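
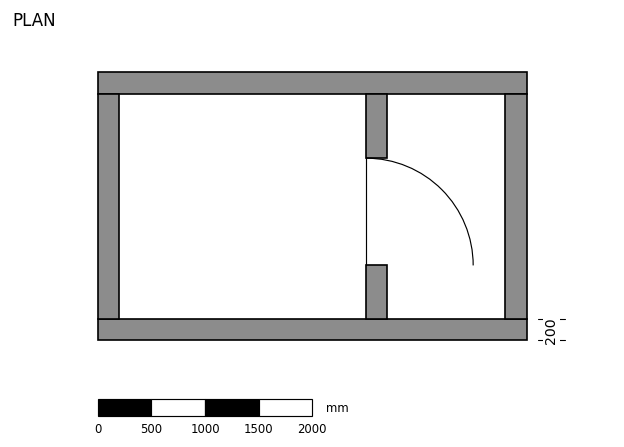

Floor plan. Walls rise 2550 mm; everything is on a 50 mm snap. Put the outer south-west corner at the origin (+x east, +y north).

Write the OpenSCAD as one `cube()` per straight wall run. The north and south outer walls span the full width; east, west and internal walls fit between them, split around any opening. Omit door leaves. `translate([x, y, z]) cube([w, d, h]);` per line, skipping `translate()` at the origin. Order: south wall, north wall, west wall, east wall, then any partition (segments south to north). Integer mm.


cube([4000, 200, 2550]);
translate([0, 2300, 0]) cube([4000, 200, 2550]);
translate([0, 200, 0]) cube([200, 2100, 2550]);
translate([3800, 200, 0]) cube([200, 2100, 2550]);
translate([2500, 200, 0]) cube([200, 500, 2550]);
translate([2500, 1700, 0]) cube([200, 600, 2550]);


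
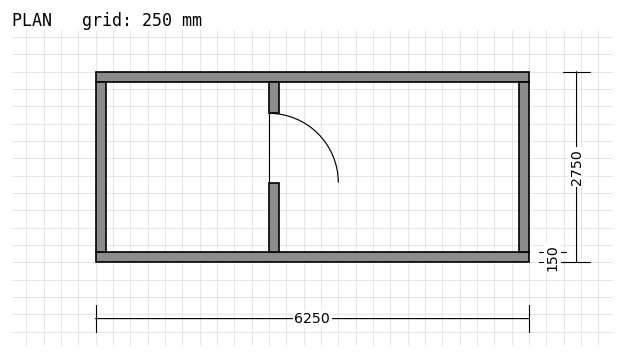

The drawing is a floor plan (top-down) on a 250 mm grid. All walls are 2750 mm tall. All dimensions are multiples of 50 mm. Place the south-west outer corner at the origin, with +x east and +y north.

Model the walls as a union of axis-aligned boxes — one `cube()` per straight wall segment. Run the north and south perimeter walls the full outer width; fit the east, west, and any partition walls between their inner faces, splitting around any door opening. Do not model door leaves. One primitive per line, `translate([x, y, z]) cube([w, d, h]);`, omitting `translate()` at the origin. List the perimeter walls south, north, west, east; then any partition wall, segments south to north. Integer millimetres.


cube([6250, 150, 2750]);
translate([0, 2600, 0]) cube([6250, 150, 2750]);
translate([0, 150, 0]) cube([150, 2450, 2750]);
translate([6100, 150, 0]) cube([150, 2450, 2750]);
translate([2500, 150, 0]) cube([150, 1000, 2750]);
translate([2500, 2150, 0]) cube([150, 450, 2750]);


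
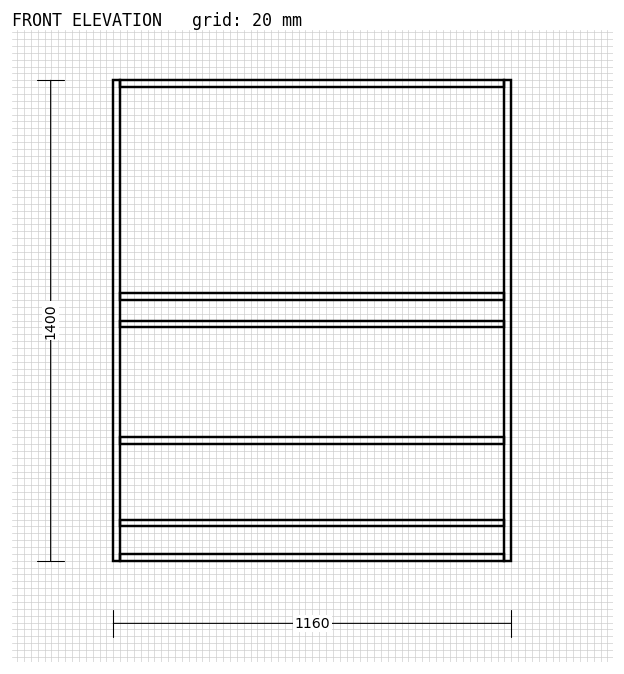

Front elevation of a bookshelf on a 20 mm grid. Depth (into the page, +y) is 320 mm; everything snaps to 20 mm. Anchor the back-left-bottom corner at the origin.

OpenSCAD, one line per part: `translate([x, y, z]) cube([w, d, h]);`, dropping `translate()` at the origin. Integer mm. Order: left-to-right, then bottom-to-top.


cube([20, 320, 1400]);
translate([20, 0, 0]) cube([1120, 320, 20]);
translate([20, 0, 100]) cube([1120, 320, 20]);
translate([20, 0, 340]) cube([1120, 320, 20]);
translate([20, 0, 680]) cube([1120, 320, 20]);
translate([20, 0, 760]) cube([1120, 320, 20]);
translate([20, 0, 1380]) cube([1120, 320, 20]);
translate([1140, 0, 0]) cube([20, 320, 1400]);


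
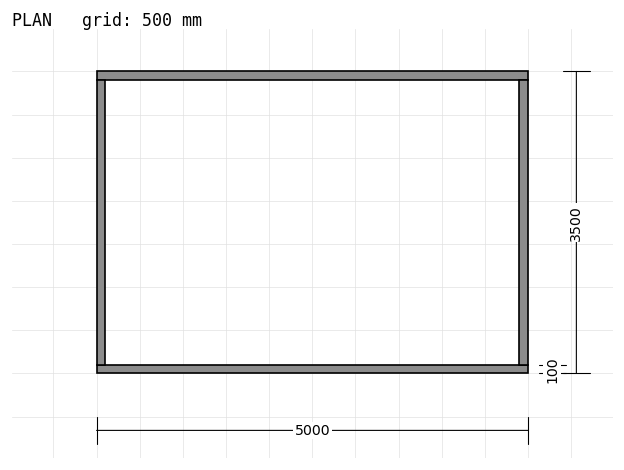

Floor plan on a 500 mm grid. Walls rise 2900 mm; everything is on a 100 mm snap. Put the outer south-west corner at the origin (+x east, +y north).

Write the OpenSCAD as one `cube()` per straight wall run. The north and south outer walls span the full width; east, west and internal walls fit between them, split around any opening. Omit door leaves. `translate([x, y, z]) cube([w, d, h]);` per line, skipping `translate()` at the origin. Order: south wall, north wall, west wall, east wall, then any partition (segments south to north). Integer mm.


cube([5000, 100, 2900]);
translate([0, 3400, 0]) cube([5000, 100, 2900]);
translate([0, 100, 0]) cube([100, 3300, 2900]);
translate([4900, 100, 0]) cube([100, 3300, 2900]);


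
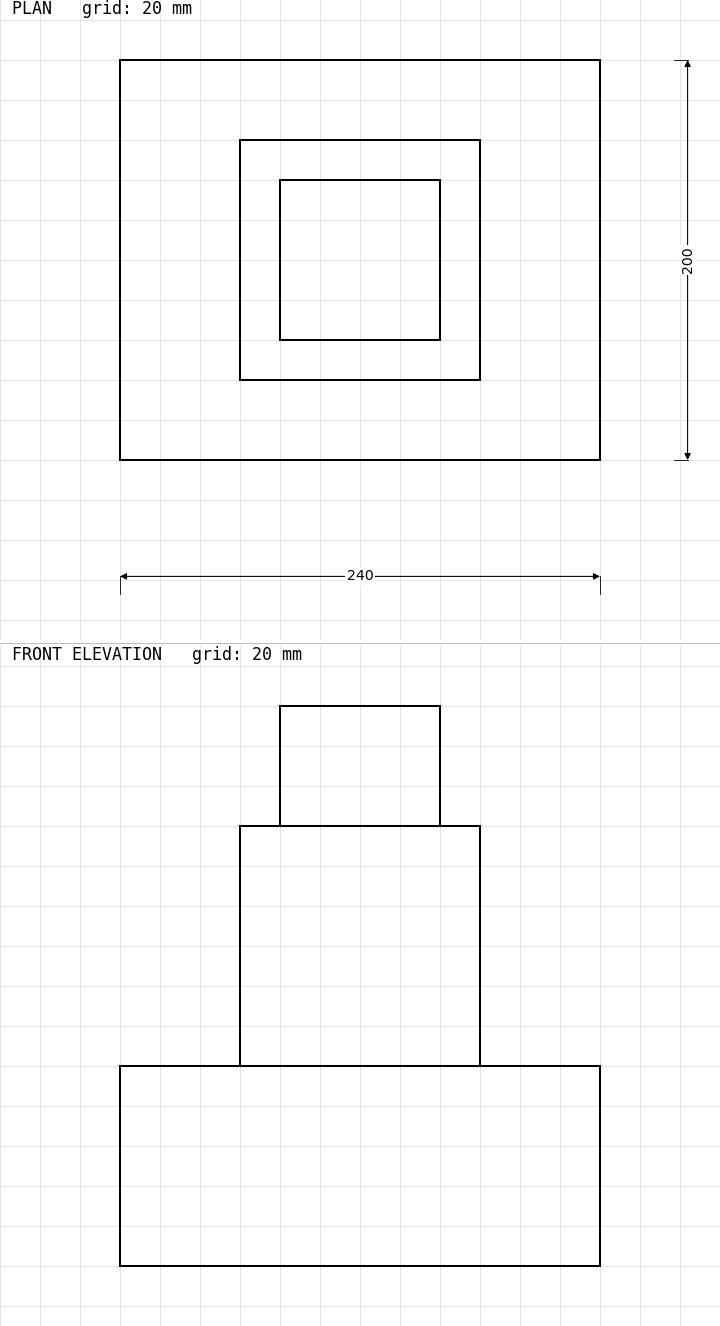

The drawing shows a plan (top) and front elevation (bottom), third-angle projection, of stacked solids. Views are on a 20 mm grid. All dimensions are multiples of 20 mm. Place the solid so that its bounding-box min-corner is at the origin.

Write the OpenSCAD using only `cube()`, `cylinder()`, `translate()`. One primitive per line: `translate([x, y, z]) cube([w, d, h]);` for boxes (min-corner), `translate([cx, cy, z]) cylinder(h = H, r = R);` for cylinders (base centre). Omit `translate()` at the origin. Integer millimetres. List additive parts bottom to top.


cube([240, 200, 100]);
translate([60, 40, 100]) cube([120, 120, 120]);
translate([80, 60, 220]) cube([80, 80, 60]);


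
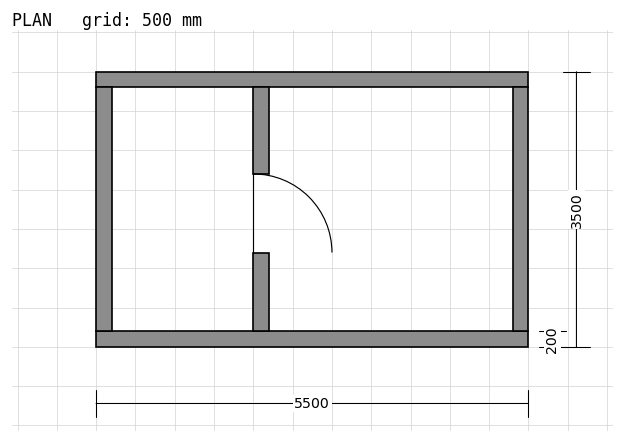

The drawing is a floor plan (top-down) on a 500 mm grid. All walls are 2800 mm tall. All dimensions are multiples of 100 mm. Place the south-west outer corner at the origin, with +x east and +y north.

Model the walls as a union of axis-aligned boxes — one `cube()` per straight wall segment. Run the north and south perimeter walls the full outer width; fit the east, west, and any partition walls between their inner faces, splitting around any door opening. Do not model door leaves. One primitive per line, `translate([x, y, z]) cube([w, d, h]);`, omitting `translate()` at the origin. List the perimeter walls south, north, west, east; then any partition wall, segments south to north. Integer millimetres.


cube([5500, 200, 2800]);
translate([0, 3300, 0]) cube([5500, 200, 2800]);
translate([0, 200, 0]) cube([200, 3100, 2800]);
translate([5300, 200, 0]) cube([200, 3100, 2800]);
translate([2000, 200, 0]) cube([200, 1000, 2800]);
translate([2000, 2200, 0]) cube([200, 1100, 2800]);


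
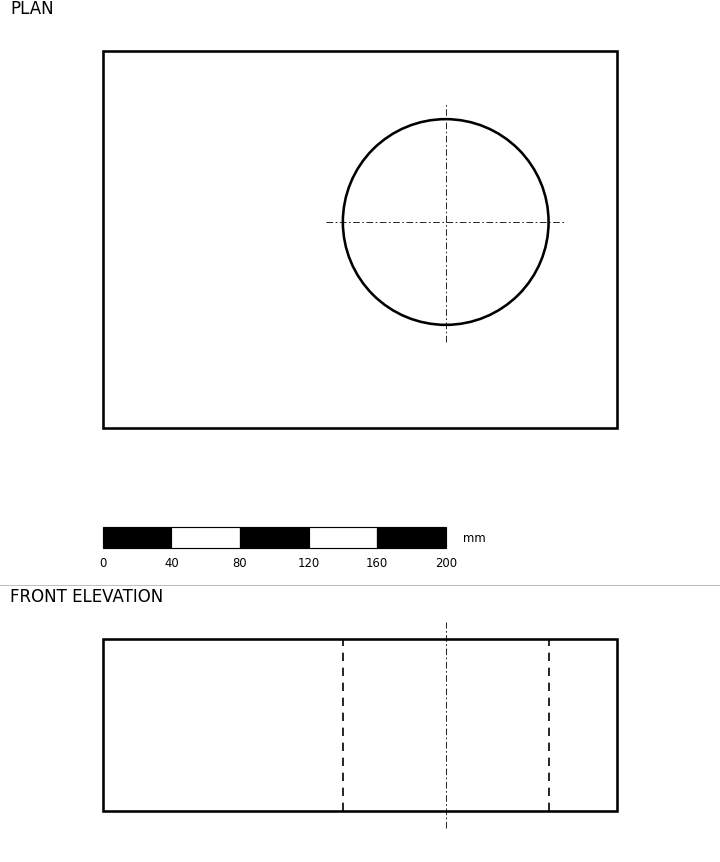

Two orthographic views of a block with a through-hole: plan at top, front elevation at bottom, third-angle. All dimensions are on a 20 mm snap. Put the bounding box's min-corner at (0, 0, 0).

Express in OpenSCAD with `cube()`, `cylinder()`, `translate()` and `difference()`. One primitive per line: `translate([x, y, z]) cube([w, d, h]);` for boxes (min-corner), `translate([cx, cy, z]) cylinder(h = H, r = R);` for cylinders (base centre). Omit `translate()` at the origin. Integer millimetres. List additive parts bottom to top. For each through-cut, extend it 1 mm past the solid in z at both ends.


difference() {
  cube([300, 220, 100]);
  translate([200, 120, -1]) cylinder(h = 102, r = 60);
}


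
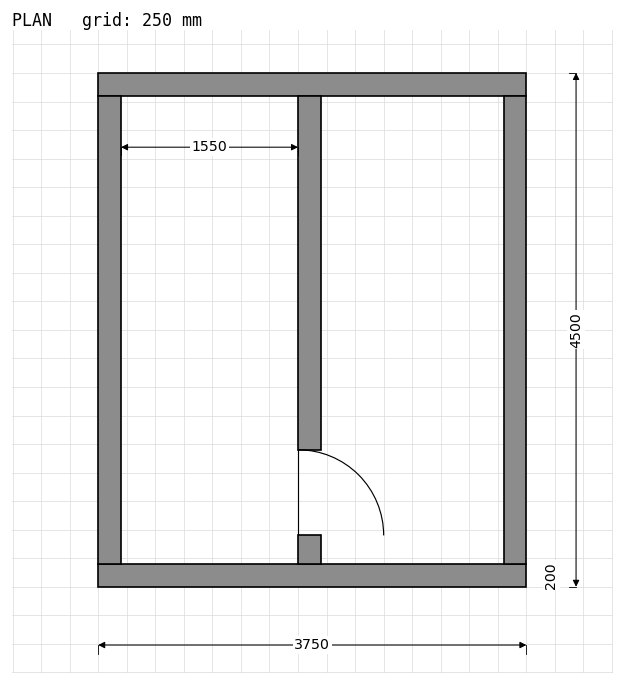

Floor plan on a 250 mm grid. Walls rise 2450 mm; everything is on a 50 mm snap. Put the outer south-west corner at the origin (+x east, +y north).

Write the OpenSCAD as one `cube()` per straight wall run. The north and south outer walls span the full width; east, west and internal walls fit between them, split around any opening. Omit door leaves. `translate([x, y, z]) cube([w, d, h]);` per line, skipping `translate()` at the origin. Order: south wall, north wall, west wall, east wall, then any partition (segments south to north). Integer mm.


cube([3750, 200, 2450]);
translate([0, 4300, 0]) cube([3750, 200, 2450]);
translate([0, 200, 0]) cube([200, 4100, 2450]);
translate([3550, 200, 0]) cube([200, 4100, 2450]);
translate([1750, 200, 0]) cube([200, 250, 2450]);
translate([1750, 1200, 0]) cube([200, 3100, 2450]);


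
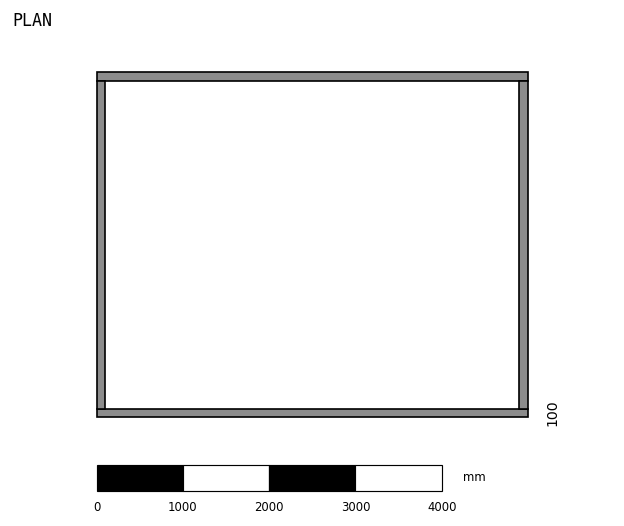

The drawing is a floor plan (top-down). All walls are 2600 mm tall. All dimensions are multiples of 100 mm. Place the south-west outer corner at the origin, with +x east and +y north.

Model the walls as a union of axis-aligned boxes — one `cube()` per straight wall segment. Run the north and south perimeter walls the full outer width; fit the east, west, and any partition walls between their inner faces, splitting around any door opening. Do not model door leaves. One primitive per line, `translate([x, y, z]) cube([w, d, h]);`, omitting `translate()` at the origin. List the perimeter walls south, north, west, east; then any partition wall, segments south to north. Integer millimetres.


cube([5000, 100, 2600]);
translate([0, 3900, 0]) cube([5000, 100, 2600]);
translate([0, 100, 0]) cube([100, 3800, 2600]);
translate([4900, 100, 0]) cube([100, 3800, 2600]);


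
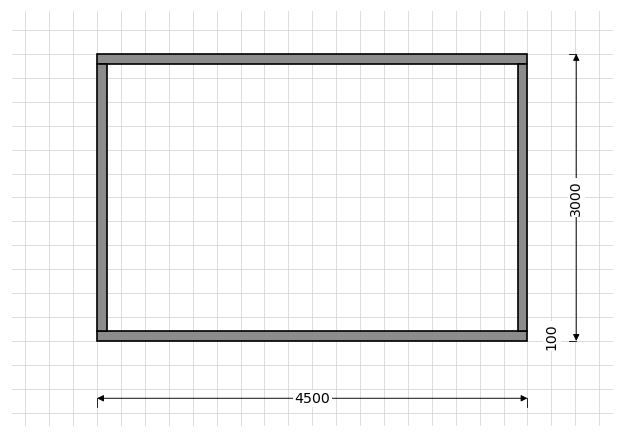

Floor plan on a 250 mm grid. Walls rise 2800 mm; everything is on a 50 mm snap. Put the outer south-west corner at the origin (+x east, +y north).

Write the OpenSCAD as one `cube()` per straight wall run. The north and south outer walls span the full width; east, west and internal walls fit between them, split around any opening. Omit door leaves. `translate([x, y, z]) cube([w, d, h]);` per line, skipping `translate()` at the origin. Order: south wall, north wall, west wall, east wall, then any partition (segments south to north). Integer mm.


cube([4500, 100, 2800]);
translate([0, 2900, 0]) cube([4500, 100, 2800]);
translate([0, 100, 0]) cube([100, 2800, 2800]);
translate([4400, 100, 0]) cube([100, 2800, 2800]);


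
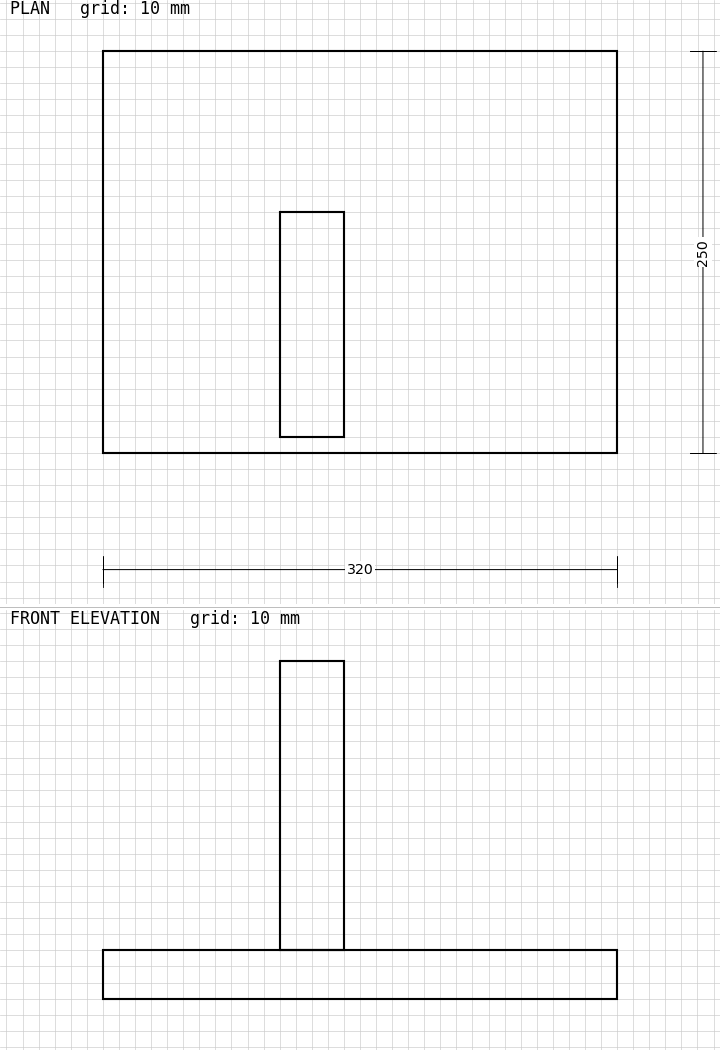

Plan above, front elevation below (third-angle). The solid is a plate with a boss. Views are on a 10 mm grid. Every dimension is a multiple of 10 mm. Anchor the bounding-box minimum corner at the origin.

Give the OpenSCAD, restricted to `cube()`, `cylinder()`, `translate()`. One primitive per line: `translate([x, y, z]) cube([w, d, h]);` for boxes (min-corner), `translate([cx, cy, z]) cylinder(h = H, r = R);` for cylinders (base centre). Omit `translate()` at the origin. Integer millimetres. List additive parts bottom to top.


cube([320, 250, 30]);
translate([110, 10, 30]) cube([40, 140, 180]);


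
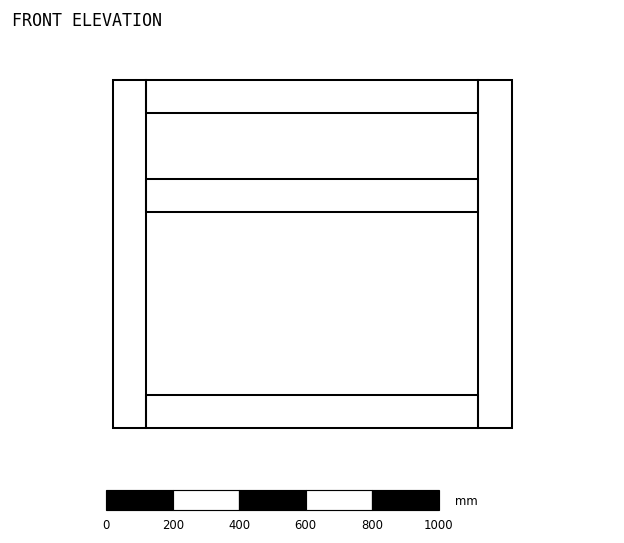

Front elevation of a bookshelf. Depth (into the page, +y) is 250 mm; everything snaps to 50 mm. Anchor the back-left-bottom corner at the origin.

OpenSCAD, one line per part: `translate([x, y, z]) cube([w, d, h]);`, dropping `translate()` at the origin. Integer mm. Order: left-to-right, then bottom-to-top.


cube([100, 250, 1050]);
translate([100, 0, 0]) cube([1000, 250, 100]);
translate([100, 0, 650]) cube([1000, 250, 100]);
translate([100, 0, 950]) cube([1000, 250, 100]);
translate([1100, 0, 0]) cube([100, 250, 1050]);


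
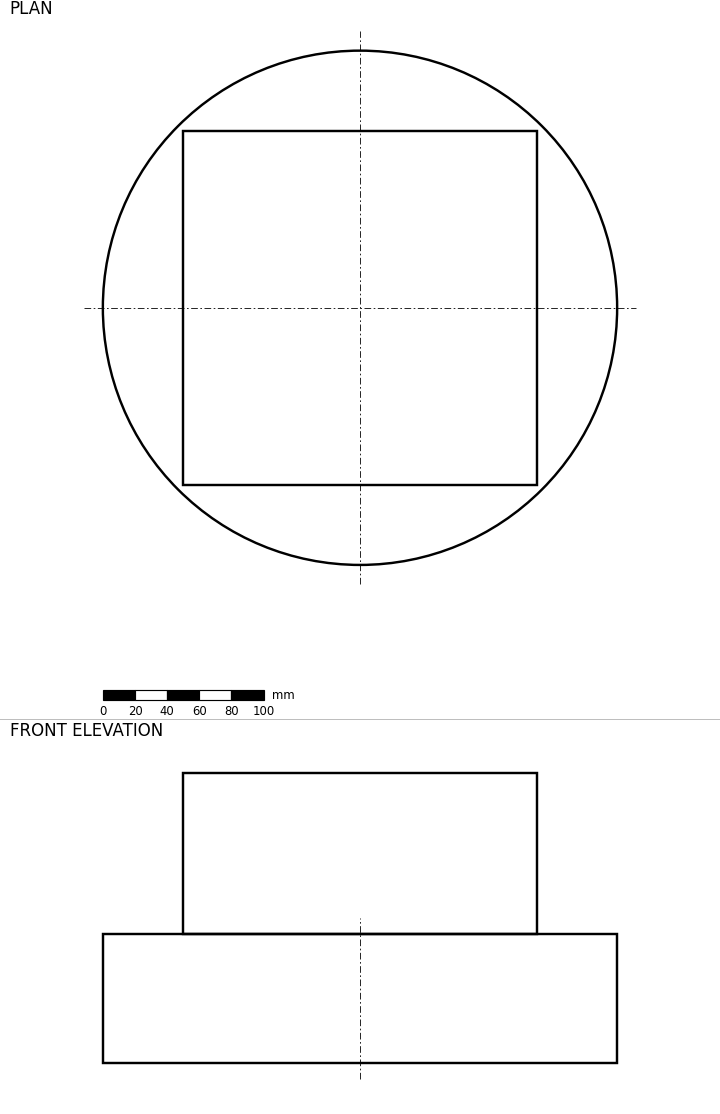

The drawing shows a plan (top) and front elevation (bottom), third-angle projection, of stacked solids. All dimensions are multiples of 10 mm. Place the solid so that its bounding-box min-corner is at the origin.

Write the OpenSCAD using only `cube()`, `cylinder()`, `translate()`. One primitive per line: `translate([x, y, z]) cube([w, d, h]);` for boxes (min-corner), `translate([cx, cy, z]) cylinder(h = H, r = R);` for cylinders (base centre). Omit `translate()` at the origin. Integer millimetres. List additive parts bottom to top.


translate([160, 160, 0]) cylinder(h = 80, r = 160);
translate([50, 50, 80]) cube([220, 220, 100]);


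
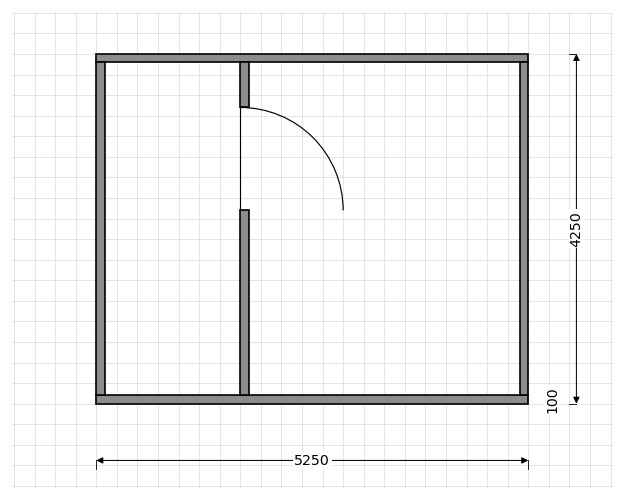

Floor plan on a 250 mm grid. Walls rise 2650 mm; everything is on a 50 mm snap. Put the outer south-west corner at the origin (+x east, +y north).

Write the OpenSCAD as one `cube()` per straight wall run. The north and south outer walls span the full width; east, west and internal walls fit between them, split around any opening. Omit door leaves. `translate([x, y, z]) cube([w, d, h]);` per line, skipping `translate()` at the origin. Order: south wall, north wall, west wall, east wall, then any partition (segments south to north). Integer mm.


cube([5250, 100, 2650]);
translate([0, 4150, 0]) cube([5250, 100, 2650]);
translate([0, 100, 0]) cube([100, 4050, 2650]);
translate([5150, 100, 0]) cube([100, 4050, 2650]);
translate([1750, 100, 0]) cube([100, 2250, 2650]);
translate([1750, 3600, 0]) cube([100, 550, 2650]);


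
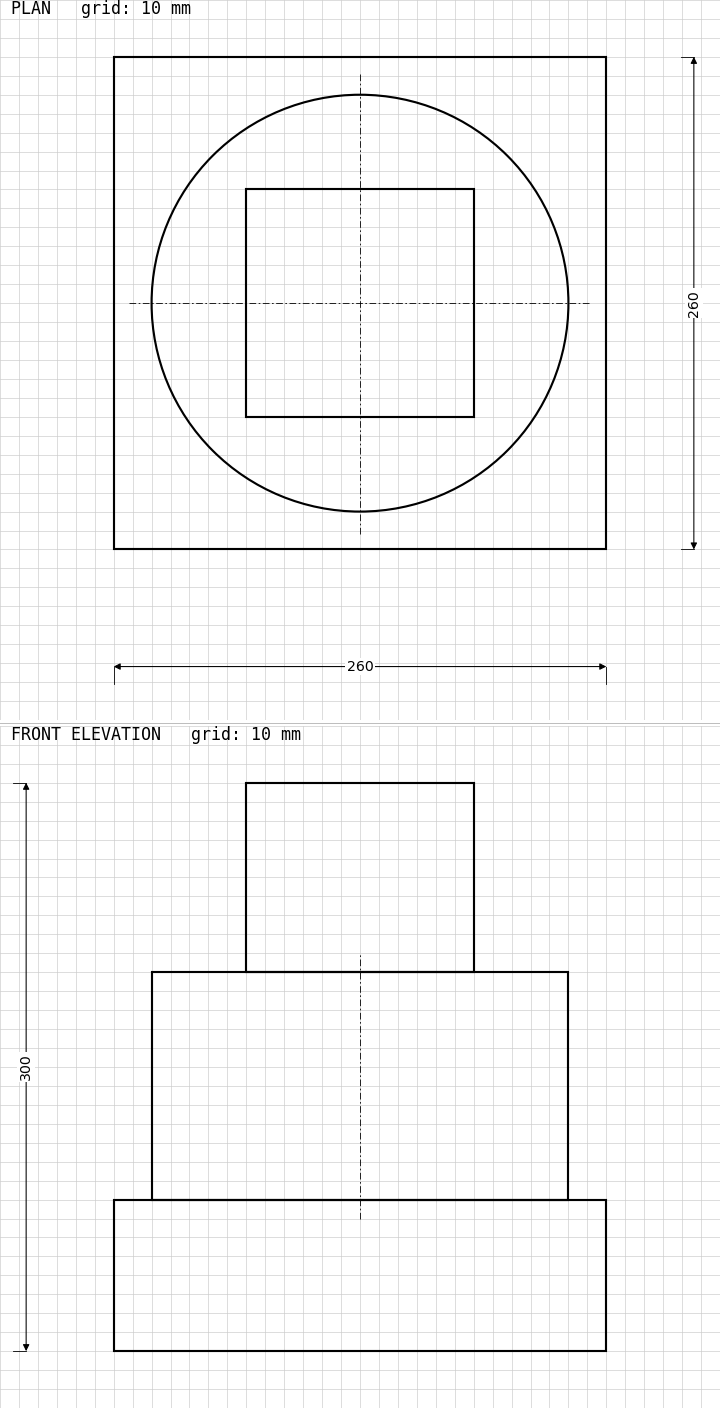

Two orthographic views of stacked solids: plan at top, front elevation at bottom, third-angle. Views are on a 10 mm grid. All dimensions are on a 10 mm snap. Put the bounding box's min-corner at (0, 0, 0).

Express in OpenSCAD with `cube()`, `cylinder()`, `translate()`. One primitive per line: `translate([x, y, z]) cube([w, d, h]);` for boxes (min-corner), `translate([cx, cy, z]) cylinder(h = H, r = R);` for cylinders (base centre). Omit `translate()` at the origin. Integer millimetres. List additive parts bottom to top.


cube([260, 260, 80]);
translate([130, 130, 80]) cylinder(h = 120, r = 110);
translate([70, 70, 200]) cube([120, 120, 100]);


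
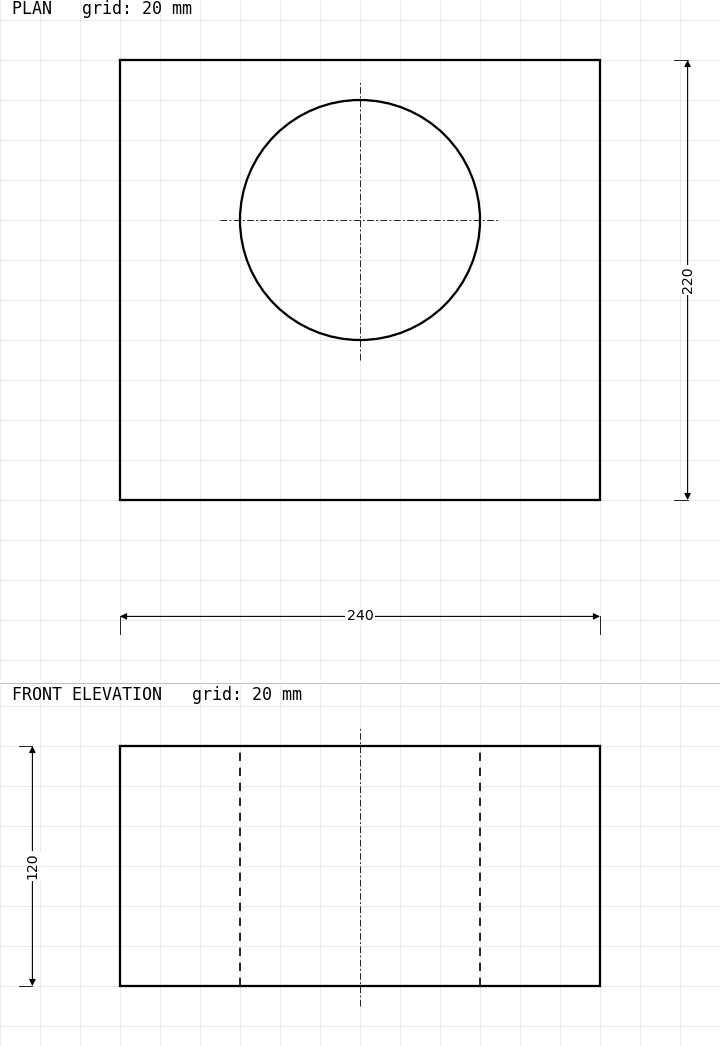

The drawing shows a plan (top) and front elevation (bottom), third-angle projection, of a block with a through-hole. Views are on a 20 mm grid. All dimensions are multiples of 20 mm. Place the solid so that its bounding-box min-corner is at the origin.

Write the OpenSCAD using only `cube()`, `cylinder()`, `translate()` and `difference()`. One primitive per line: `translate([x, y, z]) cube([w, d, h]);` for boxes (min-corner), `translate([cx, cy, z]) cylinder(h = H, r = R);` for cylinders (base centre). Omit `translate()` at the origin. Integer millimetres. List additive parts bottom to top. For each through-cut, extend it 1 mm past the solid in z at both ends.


difference() {
  cube([240, 220, 120]);
  translate([120, 140, -1]) cylinder(h = 122, r = 60);
}


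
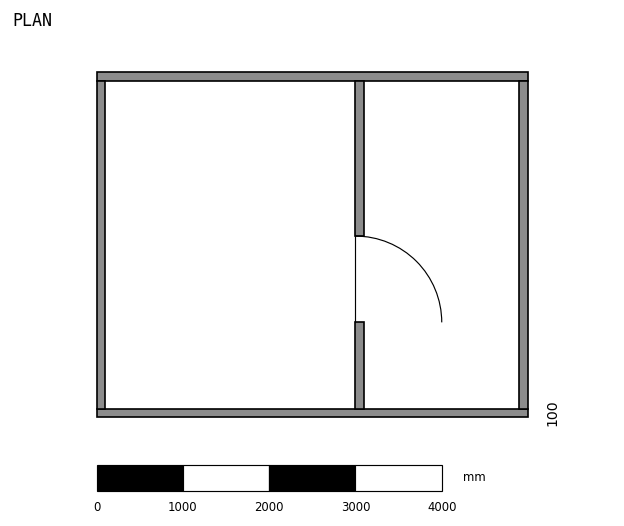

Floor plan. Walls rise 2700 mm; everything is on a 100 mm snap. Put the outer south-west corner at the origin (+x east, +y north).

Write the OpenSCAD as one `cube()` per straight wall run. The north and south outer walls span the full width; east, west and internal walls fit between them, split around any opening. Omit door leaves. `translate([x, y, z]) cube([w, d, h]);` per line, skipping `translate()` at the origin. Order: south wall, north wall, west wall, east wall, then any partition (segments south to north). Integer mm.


cube([5000, 100, 2700]);
translate([0, 3900, 0]) cube([5000, 100, 2700]);
translate([0, 100, 0]) cube([100, 3800, 2700]);
translate([4900, 100, 0]) cube([100, 3800, 2700]);
translate([3000, 100, 0]) cube([100, 1000, 2700]);
translate([3000, 2100, 0]) cube([100, 1800, 2700]);


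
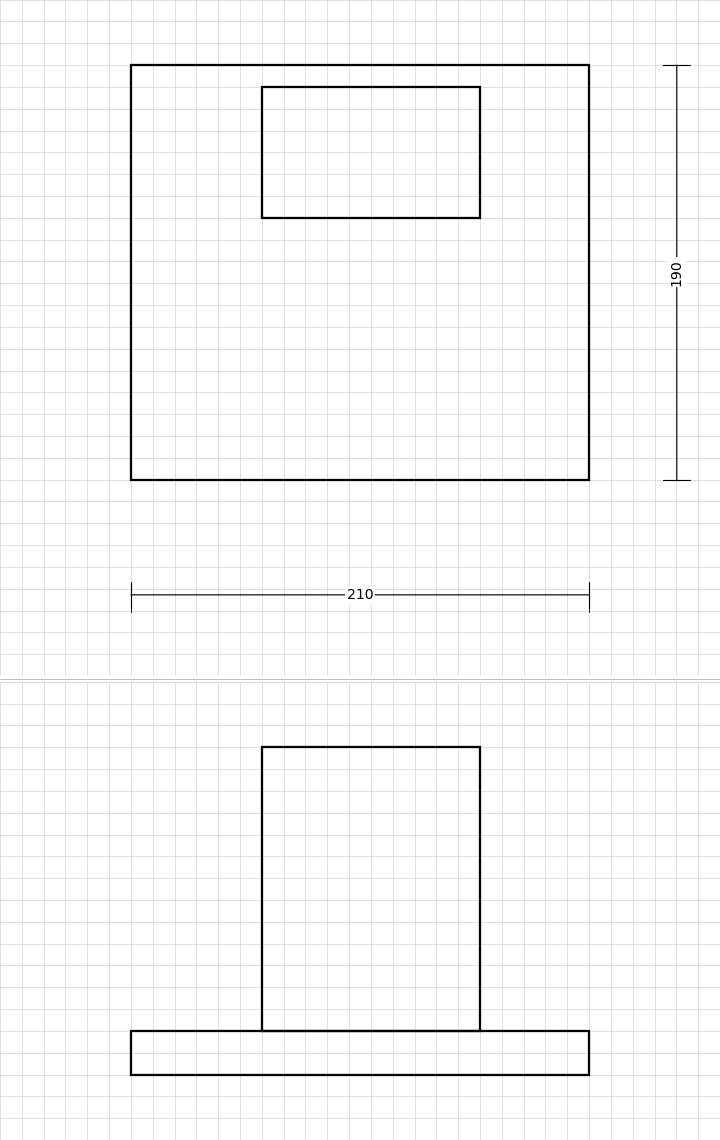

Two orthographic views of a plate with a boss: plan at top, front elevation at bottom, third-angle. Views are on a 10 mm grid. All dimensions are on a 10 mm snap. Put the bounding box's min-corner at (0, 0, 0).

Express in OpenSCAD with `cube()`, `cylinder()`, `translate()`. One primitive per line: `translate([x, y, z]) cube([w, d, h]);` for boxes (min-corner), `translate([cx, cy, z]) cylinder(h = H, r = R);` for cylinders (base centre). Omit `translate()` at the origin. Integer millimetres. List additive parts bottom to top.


cube([210, 190, 20]);
translate([60, 120, 20]) cube([100, 60, 130]);


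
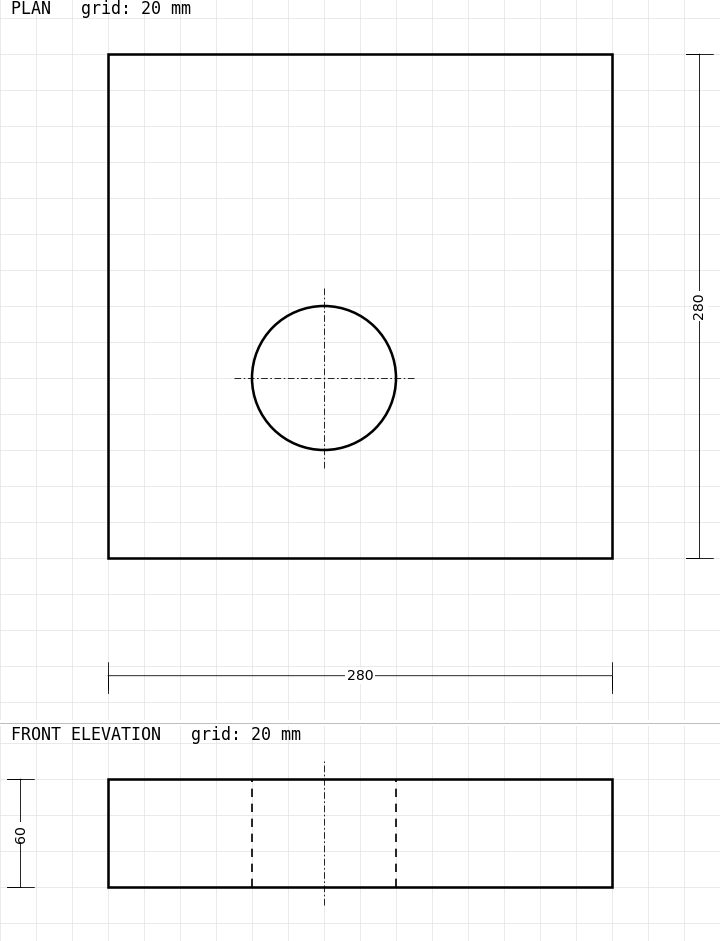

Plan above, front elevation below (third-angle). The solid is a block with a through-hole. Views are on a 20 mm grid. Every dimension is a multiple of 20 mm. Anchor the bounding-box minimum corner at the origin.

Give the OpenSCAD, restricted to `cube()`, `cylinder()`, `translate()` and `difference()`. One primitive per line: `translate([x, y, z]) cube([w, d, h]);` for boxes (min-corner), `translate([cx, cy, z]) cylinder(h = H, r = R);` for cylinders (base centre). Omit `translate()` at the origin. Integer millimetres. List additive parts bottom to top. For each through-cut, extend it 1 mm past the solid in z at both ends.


difference() {
  cube([280, 280, 60]);
  translate([120, 100, -1]) cylinder(h = 62, r = 40);
}


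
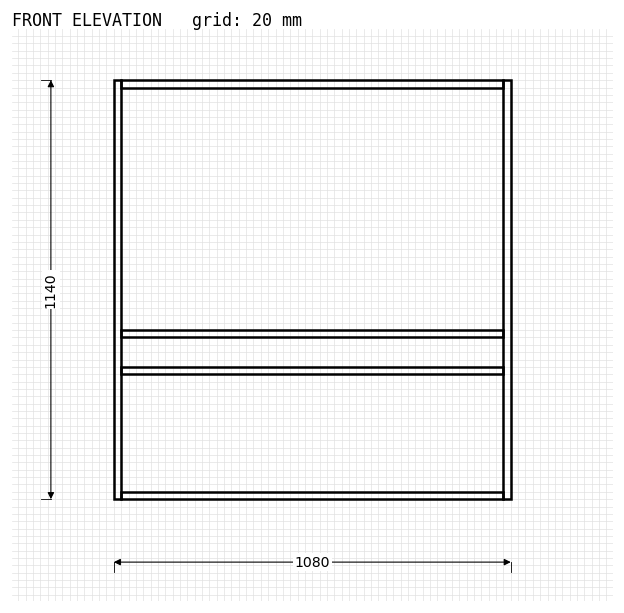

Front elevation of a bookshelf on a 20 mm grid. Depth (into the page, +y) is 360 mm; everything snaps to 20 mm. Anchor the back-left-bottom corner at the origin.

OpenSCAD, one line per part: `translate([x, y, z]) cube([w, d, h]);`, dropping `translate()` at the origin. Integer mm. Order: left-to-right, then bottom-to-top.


cube([20, 360, 1140]);
translate([20, 0, 0]) cube([1040, 360, 20]);
translate([20, 0, 340]) cube([1040, 360, 20]);
translate([20, 0, 440]) cube([1040, 360, 20]);
translate([20, 0, 1120]) cube([1040, 360, 20]);
translate([1060, 0, 0]) cube([20, 360, 1140]);


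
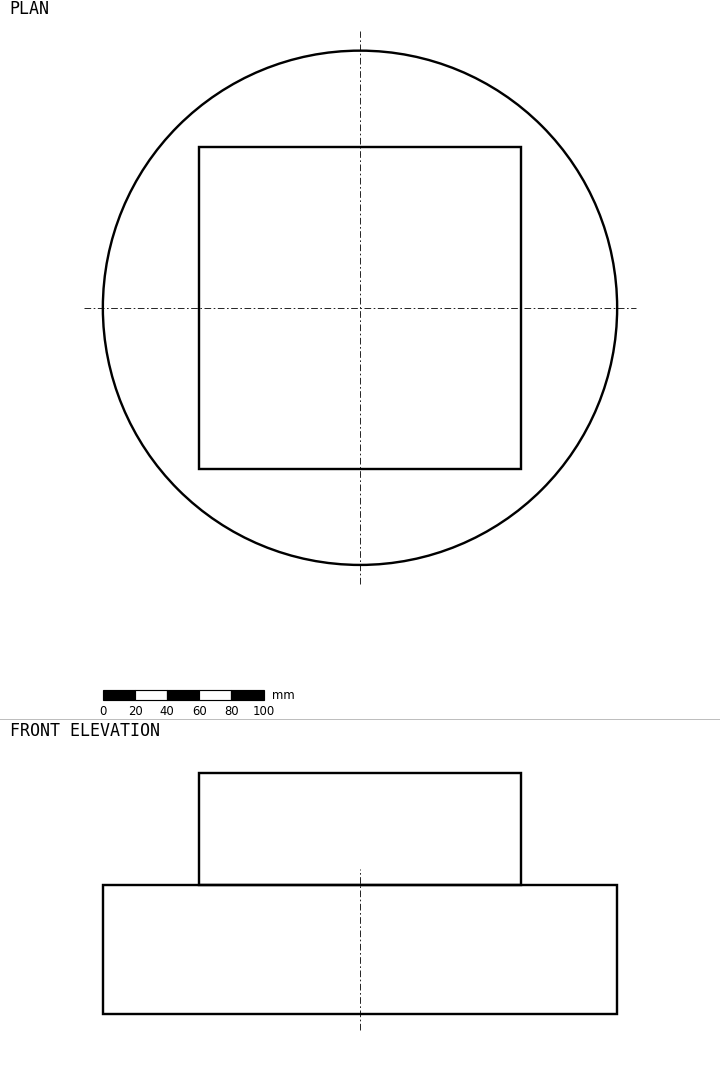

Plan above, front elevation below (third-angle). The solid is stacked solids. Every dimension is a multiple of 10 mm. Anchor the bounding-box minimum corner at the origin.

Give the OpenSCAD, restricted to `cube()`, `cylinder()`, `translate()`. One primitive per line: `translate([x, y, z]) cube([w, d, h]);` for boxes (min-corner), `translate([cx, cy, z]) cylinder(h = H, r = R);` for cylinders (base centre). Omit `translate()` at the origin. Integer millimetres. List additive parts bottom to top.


translate([160, 160, 0]) cylinder(h = 80, r = 160);
translate([60, 60, 80]) cube([200, 200, 70]);


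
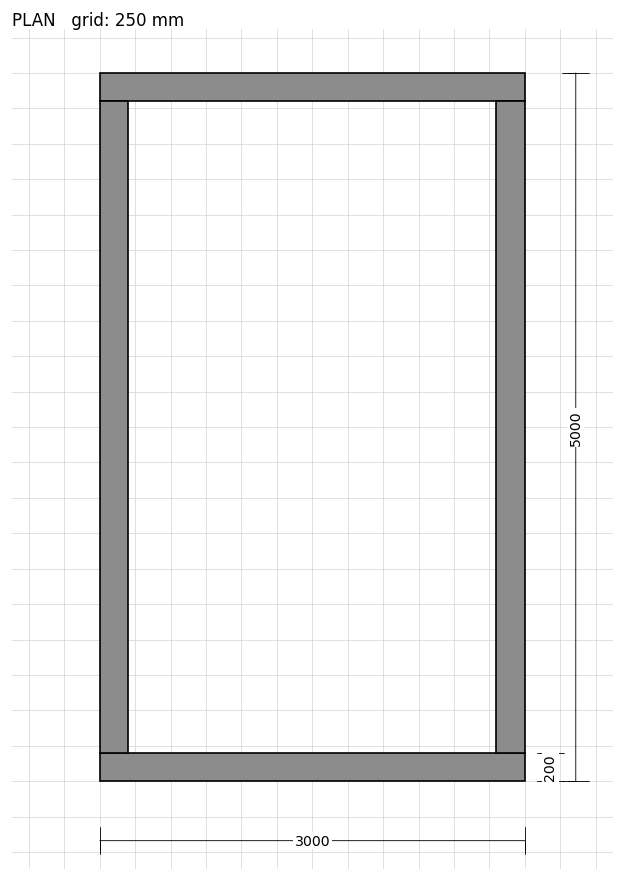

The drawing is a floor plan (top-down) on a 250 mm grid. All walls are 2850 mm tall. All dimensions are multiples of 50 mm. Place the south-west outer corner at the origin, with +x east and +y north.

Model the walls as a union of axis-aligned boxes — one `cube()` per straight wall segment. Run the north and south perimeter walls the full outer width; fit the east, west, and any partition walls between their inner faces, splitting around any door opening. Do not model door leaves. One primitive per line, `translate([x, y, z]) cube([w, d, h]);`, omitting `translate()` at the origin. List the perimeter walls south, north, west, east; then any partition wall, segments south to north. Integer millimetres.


cube([3000, 200, 2850]);
translate([0, 4800, 0]) cube([3000, 200, 2850]);
translate([0, 200, 0]) cube([200, 4600, 2850]);
translate([2800, 200, 0]) cube([200, 4600, 2850]);


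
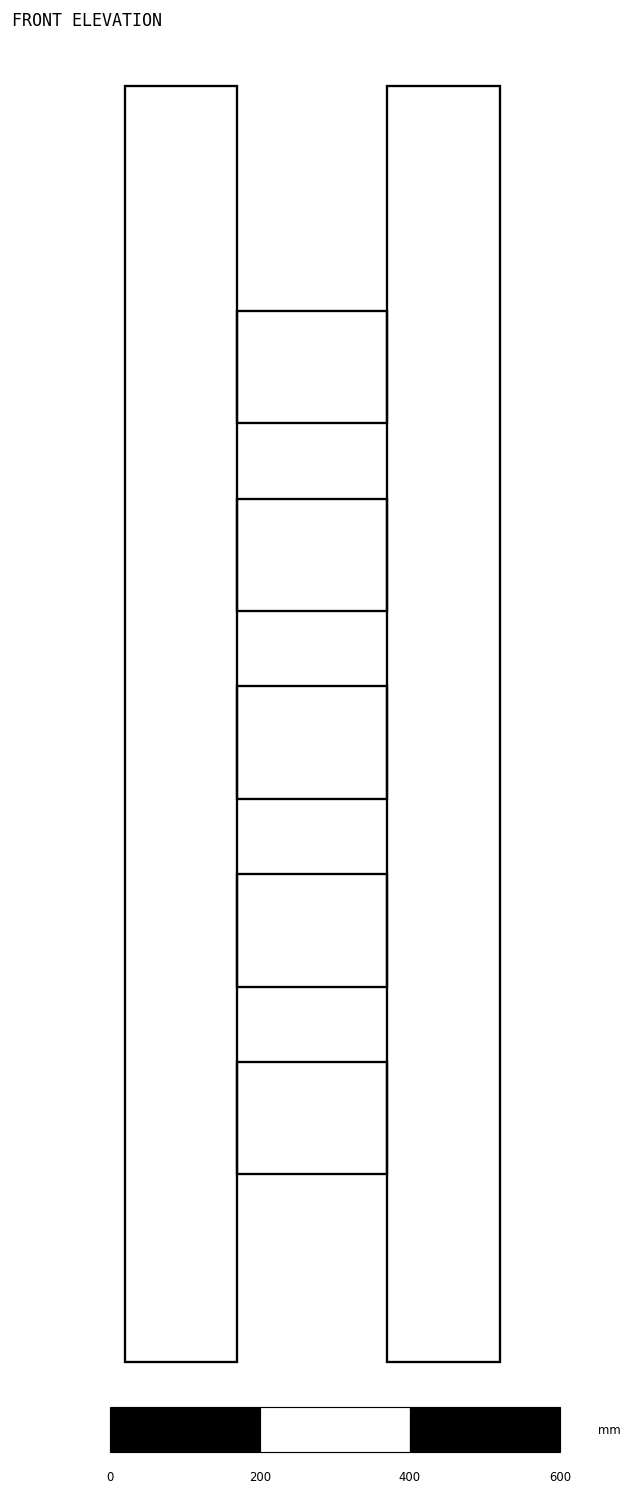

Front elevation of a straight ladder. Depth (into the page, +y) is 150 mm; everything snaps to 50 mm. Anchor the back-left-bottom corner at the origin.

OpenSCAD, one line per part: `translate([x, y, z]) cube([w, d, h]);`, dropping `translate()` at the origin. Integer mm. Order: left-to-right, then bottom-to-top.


cube([150, 150, 1700]);
translate([150, 0, 250]) cube([200, 150, 150]);
translate([150, 0, 500]) cube([200, 150, 150]);
translate([150, 0, 750]) cube([200, 150, 150]);
translate([150, 0, 1000]) cube([200, 150, 150]);
translate([150, 0, 1250]) cube([200, 150, 150]);
translate([350, 0, 0]) cube([150, 150, 1700]);


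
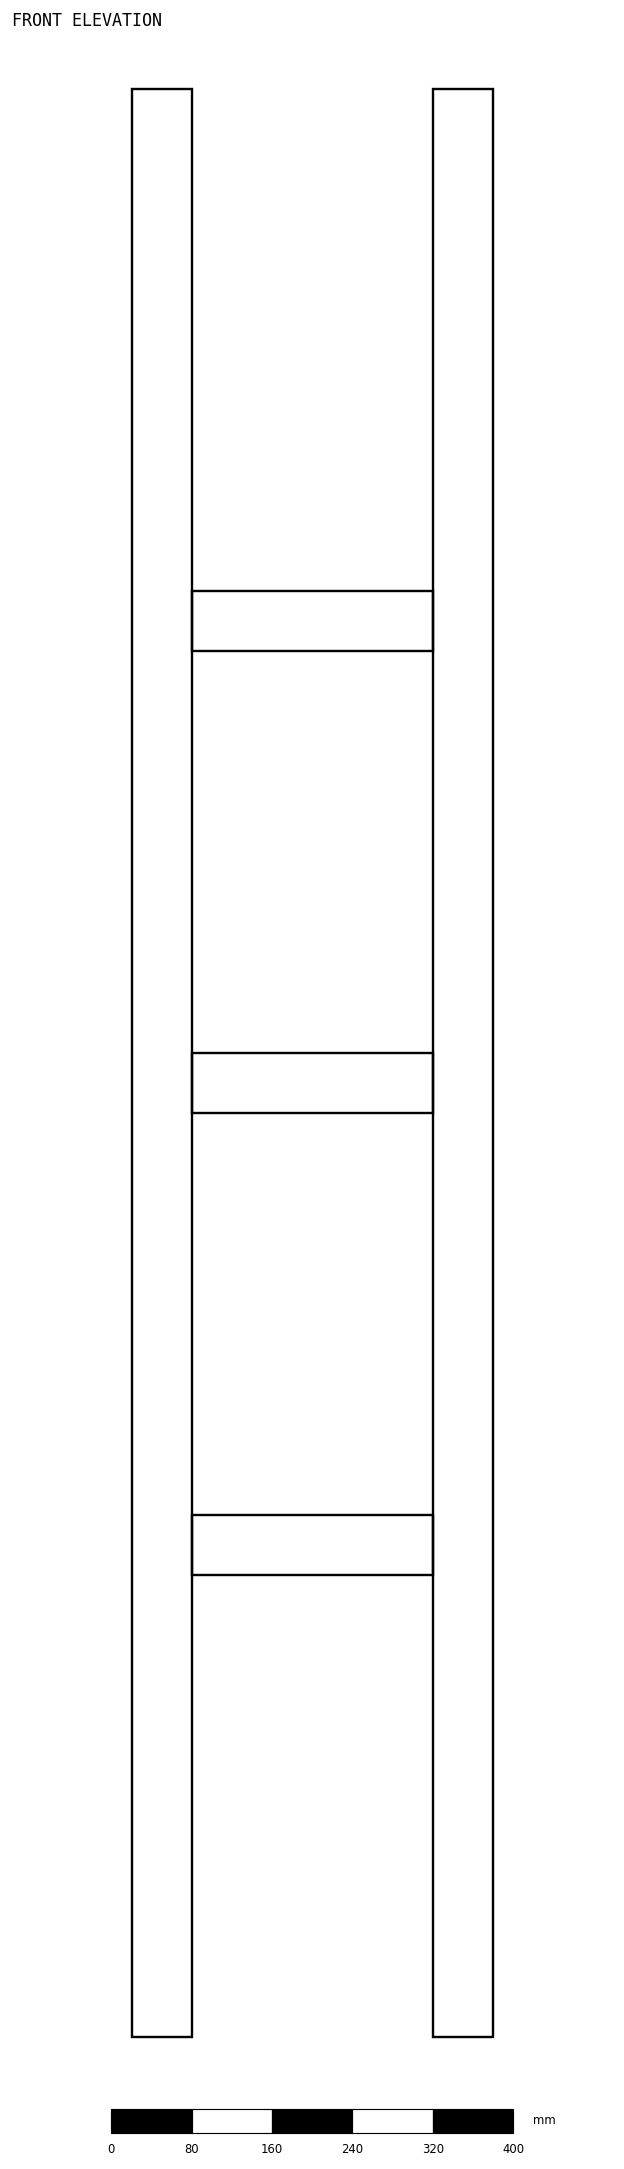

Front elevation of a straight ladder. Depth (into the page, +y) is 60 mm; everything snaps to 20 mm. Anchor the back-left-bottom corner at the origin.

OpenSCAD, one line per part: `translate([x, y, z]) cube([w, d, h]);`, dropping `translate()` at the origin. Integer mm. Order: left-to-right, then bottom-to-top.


cube([60, 60, 1940]);
translate([60, 0, 460]) cube([240, 60, 60]);
translate([60, 0, 920]) cube([240, 60, 60]);
translate([60, 0, 1380]) cube([240, 60, 60]);
translate([300, 0, 0]) cube([60, 60, 1940]);


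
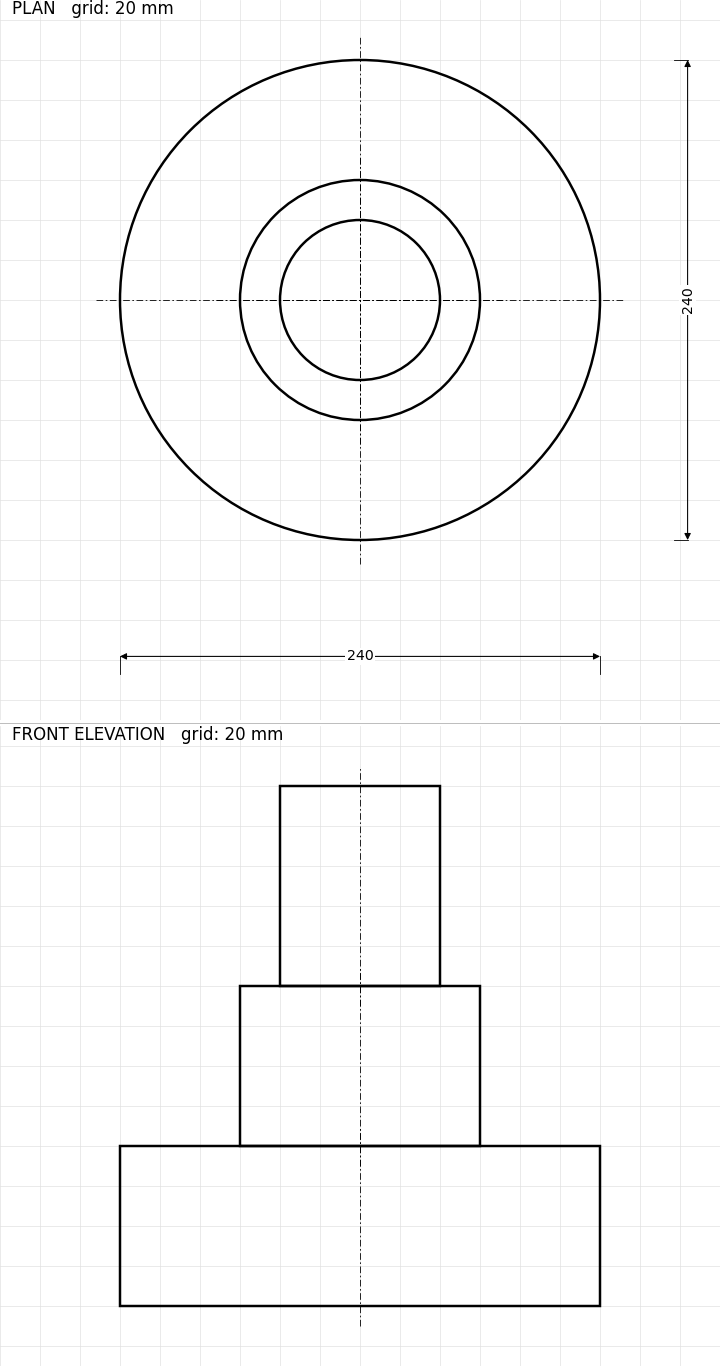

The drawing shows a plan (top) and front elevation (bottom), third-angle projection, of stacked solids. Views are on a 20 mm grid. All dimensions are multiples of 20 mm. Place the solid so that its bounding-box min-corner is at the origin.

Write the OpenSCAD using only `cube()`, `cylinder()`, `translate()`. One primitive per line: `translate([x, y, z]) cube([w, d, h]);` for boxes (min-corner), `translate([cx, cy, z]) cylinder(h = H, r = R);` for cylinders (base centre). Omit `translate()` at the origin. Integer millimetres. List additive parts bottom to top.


translate([120, 120, 0]) cylinder(h = 80, r = 120);
translate([120, 120, 80]) cylinder(h = 80, r = 60);
translate([120, 120, 160]) cylinder(h = 100, r = 40);


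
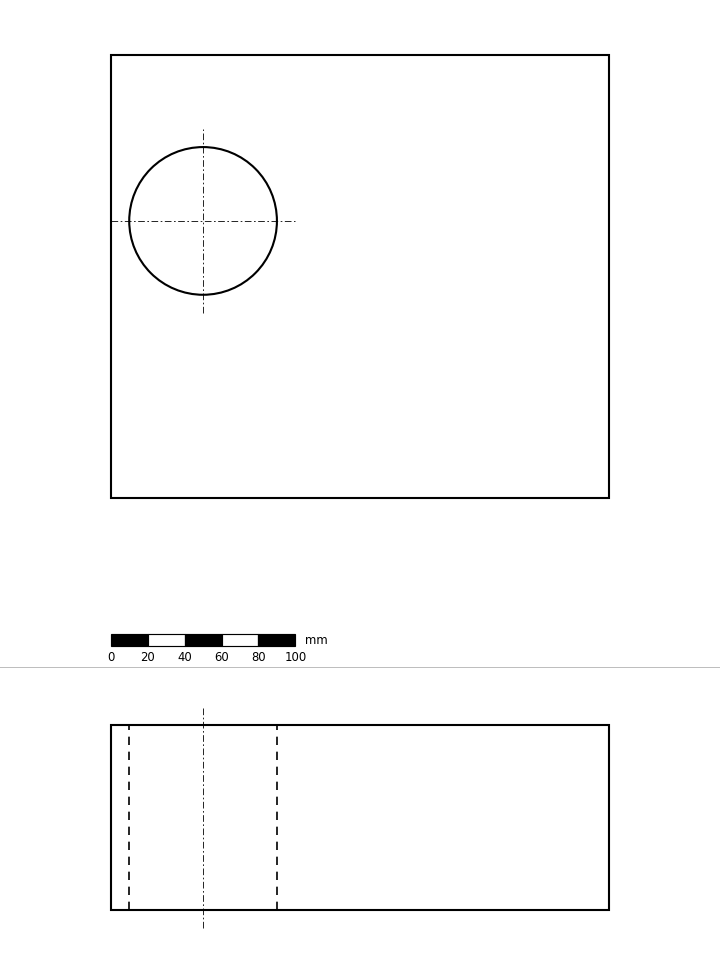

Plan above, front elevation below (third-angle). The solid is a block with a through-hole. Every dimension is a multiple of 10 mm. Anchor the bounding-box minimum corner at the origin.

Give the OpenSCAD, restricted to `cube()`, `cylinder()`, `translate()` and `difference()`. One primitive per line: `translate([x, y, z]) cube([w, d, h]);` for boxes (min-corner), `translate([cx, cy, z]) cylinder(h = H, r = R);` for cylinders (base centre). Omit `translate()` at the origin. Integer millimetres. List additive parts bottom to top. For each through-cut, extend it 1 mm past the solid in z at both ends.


difference() {
  cube([270, 240, 100]);
  translate([50, 150, -1]) cylinder(h = 102, r = 40);
}


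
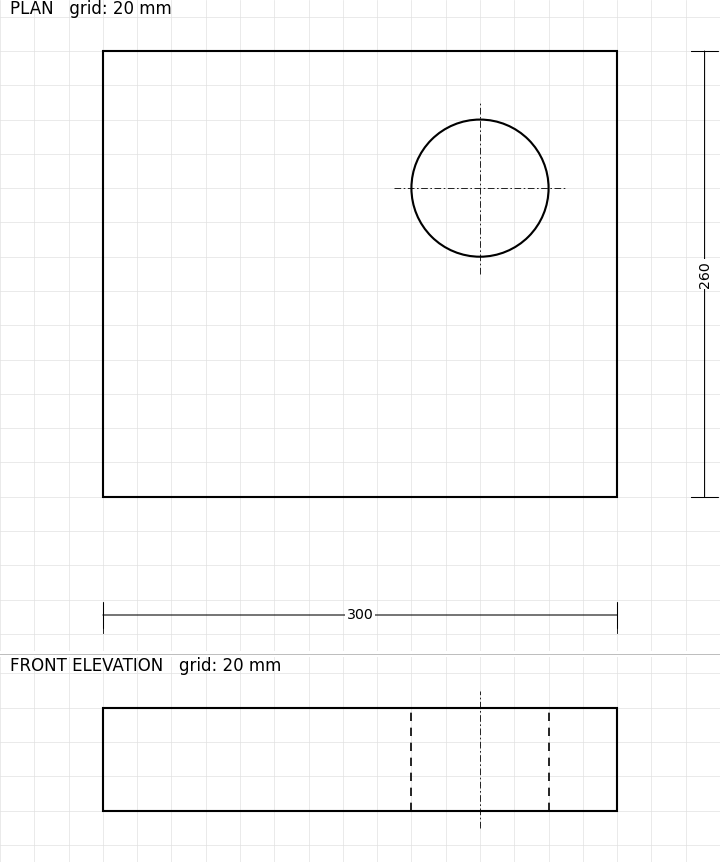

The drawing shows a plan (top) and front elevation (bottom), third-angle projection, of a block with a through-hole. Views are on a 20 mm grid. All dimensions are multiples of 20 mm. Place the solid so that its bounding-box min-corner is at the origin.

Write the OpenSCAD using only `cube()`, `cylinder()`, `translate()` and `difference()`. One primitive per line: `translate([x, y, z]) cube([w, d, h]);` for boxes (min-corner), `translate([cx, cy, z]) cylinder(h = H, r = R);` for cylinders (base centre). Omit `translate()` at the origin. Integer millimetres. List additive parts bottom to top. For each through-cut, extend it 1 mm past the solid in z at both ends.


difference() {
  cube([300, 260, 60]);
  translate([220, 180, -1]) cylinder(h = 62, r = 40);
}


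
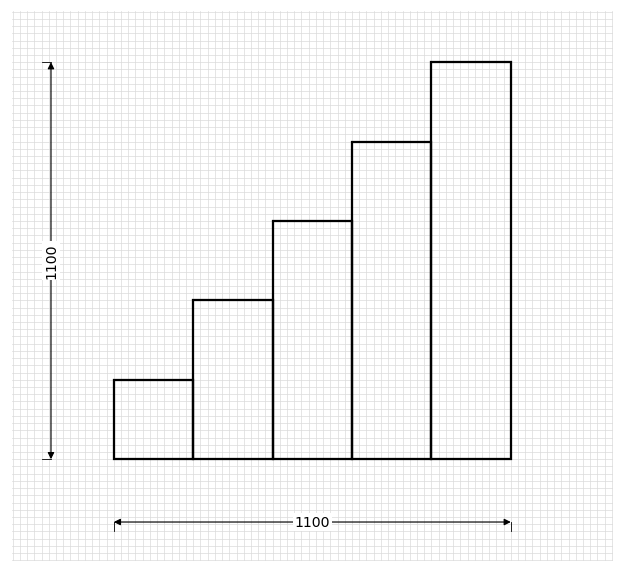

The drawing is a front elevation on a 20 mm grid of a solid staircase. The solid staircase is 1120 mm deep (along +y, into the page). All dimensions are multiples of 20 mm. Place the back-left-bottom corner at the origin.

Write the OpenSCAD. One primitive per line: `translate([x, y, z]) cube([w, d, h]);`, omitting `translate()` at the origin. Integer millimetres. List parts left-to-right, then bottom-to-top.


cube([220, 1120, 220]);
translate([220, 0, 0]) cube([220, 1120, 440]);
translate([440, 0, 0]) cube([220, 1120, 660]);
translate([660, 0, 0]) cube([220, 1120, 880]);
translate([880, 0, 0]) cube([220, 1120, 1100]);


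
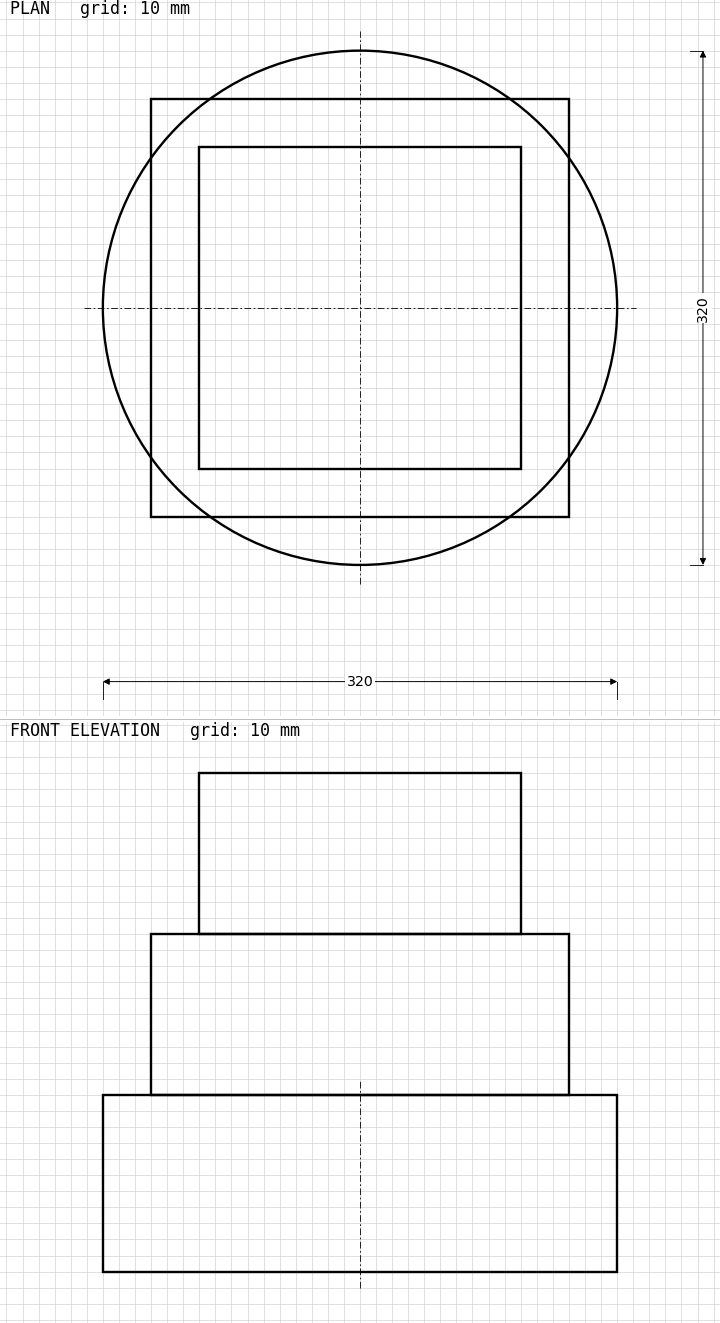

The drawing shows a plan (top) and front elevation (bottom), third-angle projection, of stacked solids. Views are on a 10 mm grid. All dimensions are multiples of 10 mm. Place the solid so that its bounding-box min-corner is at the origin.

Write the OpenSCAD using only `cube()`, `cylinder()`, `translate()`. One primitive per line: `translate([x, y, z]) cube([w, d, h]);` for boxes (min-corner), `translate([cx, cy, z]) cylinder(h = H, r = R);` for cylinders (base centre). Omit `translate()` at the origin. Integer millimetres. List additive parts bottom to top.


translate([160, 160, 0]) cylinder(h = 110, r = 160);
translate([30, 30, 110]) cube([260, 260, 100]);
translate([60, 60, 210]) cube([200, 200, 100]);


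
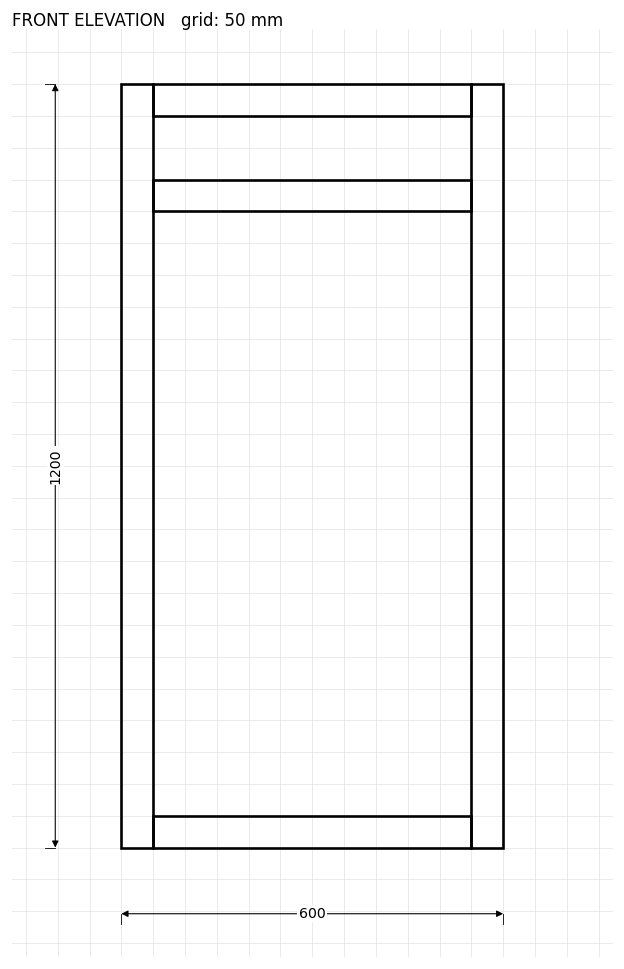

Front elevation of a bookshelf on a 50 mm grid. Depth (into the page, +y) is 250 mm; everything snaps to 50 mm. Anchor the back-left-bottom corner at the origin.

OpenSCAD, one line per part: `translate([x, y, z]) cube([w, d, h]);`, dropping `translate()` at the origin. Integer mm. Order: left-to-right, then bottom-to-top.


cube([50, 250, 1200]);
translate([50, 0, 0]) cube([500, 250, 50]);
translate([50, 0, 1000]) cube([500, 250, 50]);
translate([50, 0, 1150]) cube([500, 250, 50]);
translate([550, 0, 0]) cube([50, 250, 1200]);


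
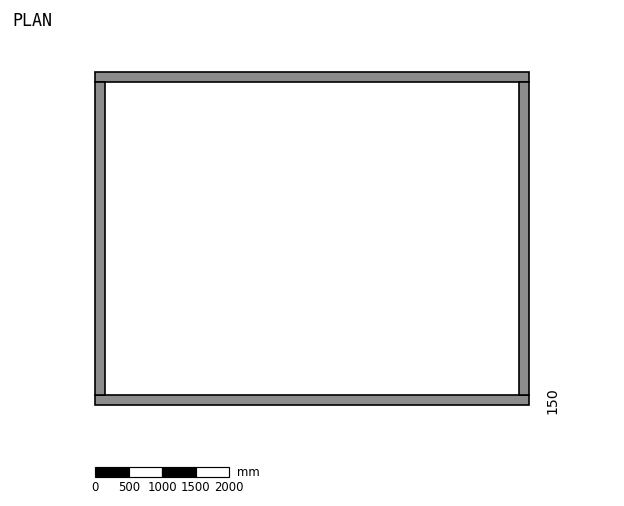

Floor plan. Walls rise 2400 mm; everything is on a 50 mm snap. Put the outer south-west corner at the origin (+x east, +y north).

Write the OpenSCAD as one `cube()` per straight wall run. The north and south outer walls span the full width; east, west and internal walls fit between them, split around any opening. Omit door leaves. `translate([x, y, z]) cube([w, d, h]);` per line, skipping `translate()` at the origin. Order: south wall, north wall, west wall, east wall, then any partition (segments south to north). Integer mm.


cube([6500, 150, 2400]);
translate([0, 4850, 0]) cube([6500, 150, 2400]);
translate([0, 150, 0]) cube([150, 4700, 2400]);
translate([6350, 150, 0]) cube([150, 4700, 2400]);


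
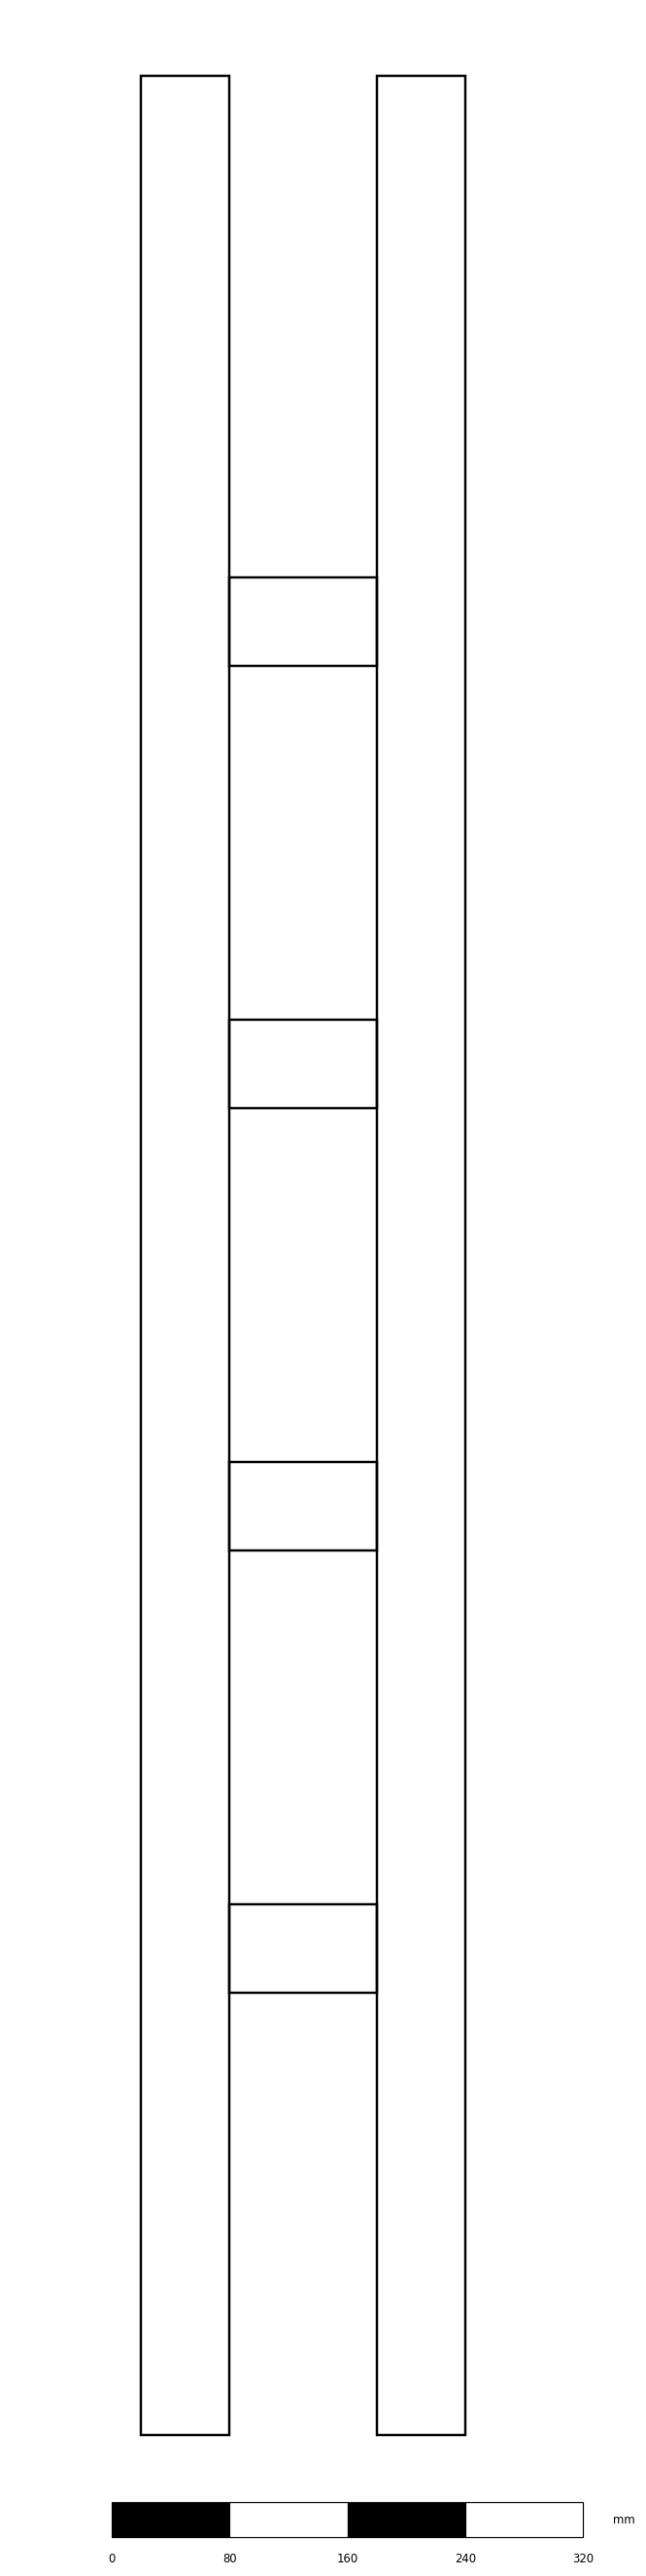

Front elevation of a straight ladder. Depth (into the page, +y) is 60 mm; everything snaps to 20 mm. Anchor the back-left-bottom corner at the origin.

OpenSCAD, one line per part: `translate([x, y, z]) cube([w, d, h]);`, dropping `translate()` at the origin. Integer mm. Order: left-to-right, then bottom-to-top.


cube([60, 60, 1600]);
translate([60, 0, 300]) cube([100, 60, 60]);
translate([60, 0, 600]) cube([100, 60, 60]);
translate([60, 0, 900]) cube([100, 60, 60]);
translate([60, 0, 1200]) cube([100, 60, 60]);
translate([160, 0, 0]) cube([60, 60, 1600]);


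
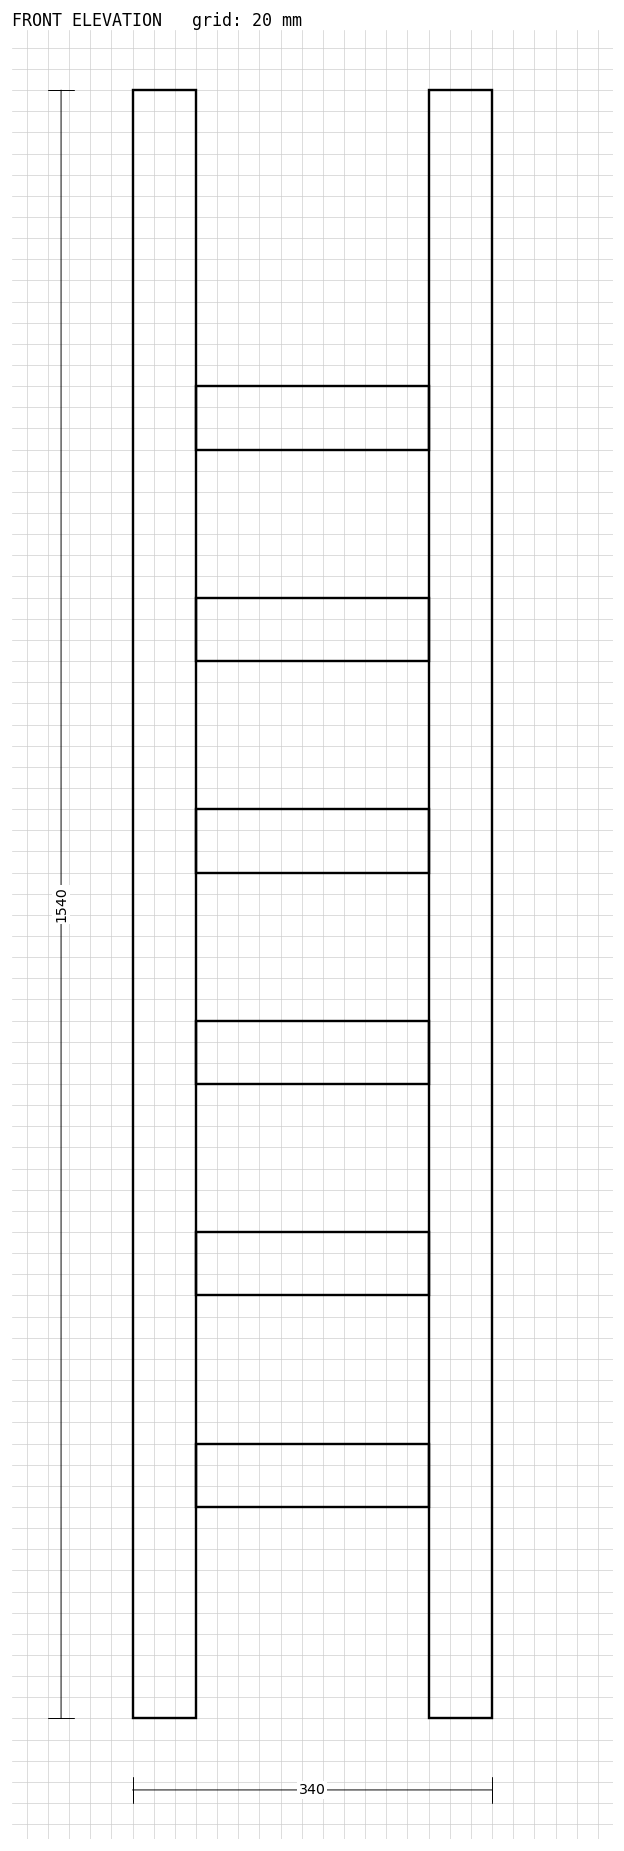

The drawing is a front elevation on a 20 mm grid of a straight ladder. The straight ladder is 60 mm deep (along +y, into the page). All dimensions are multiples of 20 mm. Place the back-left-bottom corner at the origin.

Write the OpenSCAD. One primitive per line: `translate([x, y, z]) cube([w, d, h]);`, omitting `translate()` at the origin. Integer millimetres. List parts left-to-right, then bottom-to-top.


cube([60, 60, 1540]);
translate([60, 0, 200]) cube([220, 60, 60]);
translate([60, 0, 400]) cube([220, 60, 60]);
translate([60, 0, 600]) cube([220, 60, 60]);
translate([60, 0, 800]) cube([220, 60, 60]);
translate([60, 0, 1000]) cube([220, 60, 60]);
translate([60, 0, 1200]) cube([220, 60, 60]);
translate([280, 0, 0]) cube([60, 60, 1540]);


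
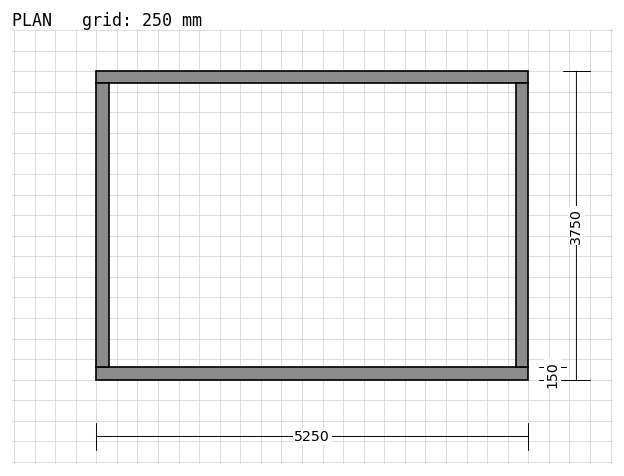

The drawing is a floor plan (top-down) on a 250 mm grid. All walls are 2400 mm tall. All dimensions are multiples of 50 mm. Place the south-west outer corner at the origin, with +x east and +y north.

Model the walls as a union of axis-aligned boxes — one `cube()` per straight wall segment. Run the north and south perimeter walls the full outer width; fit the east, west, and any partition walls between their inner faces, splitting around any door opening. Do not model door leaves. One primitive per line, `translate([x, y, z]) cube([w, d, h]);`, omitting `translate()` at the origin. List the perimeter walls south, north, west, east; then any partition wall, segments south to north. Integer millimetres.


cube([5250, 150, 2400]);
translate([0, 3600, 0]) cube([5250, 150, 2400]);
translate([0, 150, 0]) cube([150, 3450, 2400]);
translate([5100, 150, 0]) cube([150, 3450, 2400]);


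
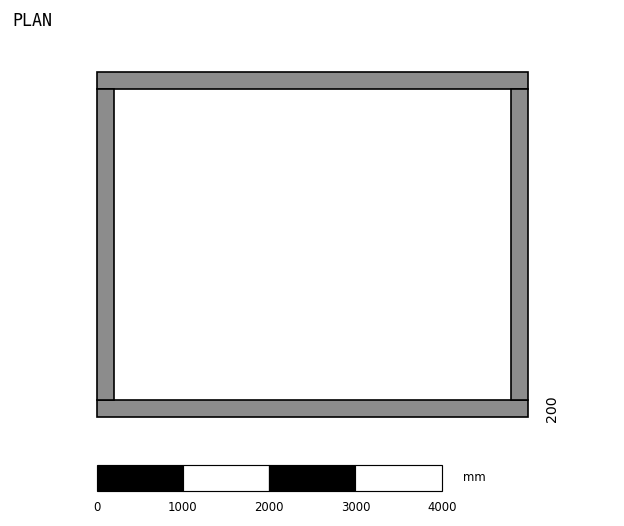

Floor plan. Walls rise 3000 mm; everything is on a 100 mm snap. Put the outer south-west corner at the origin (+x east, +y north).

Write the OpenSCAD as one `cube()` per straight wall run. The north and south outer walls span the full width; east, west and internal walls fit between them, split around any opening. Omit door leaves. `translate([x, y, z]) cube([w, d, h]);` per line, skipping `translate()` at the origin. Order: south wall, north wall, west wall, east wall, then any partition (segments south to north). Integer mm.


cube([5000, 200, 3000]);
translate([0, 3800, 0]) cube([5000, 200, 3000]);
translate([0, 200, 0]) cube([200, 3600, 3000]);
translate([4800, 200, 0]) cube([200, 3600, 3000]);
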